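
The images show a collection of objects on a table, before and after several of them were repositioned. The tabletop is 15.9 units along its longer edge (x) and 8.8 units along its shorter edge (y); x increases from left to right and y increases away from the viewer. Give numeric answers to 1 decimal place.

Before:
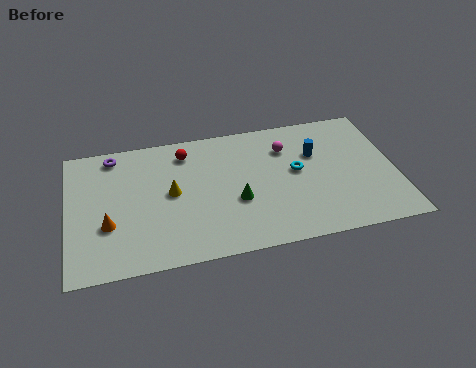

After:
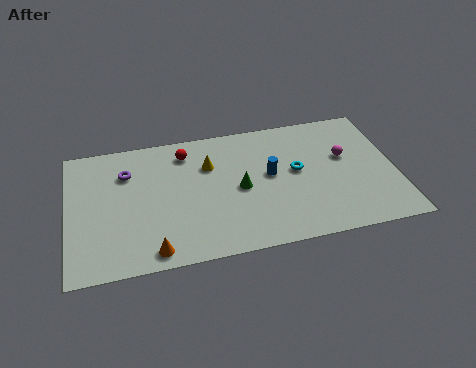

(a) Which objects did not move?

the cyan torus and the red sphere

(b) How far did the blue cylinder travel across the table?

2.5

From (12.1, 5.8) to (9.8, 4.8), the blue cylinder covered √(2.3² + 1.0²) ≈ 2.5 units.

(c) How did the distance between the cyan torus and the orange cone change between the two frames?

-1.3

They were about 9.4 units apart before and 8.1 after — 1.3 units closer together.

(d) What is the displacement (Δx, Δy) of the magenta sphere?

(2.8, -1.2)

The magenta sphere was at about (10.7, 6.5) and moved to about (13.5, 5.3).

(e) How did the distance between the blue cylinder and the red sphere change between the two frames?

-1.8

The distance was about 6.5 in the first image and 4.7 in the second, so they moved 1.8 units closer together.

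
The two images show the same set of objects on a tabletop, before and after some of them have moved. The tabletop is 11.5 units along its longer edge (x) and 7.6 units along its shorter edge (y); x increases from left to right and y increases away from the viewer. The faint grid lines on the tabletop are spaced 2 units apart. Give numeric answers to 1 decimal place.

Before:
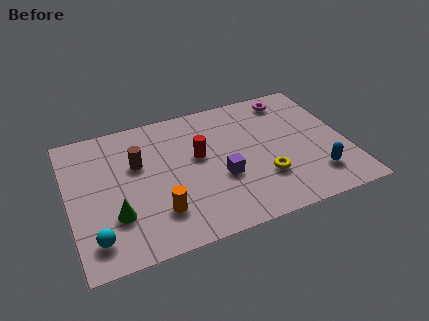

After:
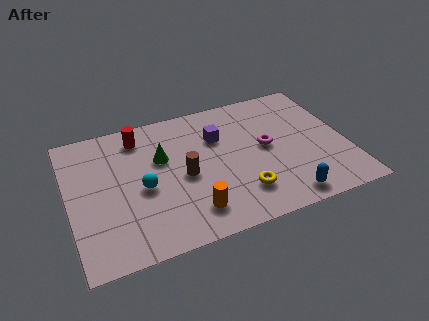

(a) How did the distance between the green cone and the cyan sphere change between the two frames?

+0.4

Before: roughly 1.3 units apart; after: 1.7. That's 0.4 units further apart.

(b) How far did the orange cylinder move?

1.4

The orange cylinder moved from about (3.5, 1.9) to (4.8, 1.5), a distance of √(1.3² + 0.4²) ≈ 1.4.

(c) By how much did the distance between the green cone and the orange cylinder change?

+1.7

Before: roughly 1.7 units apart; after: 3.4. That's 1.7 units further apart.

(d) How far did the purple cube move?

2.3

The purple cube was near (6.2, 2.9) before and (6.3, 5.2) after, so it travelled √(0.1² + 2.3²) ≈ 2.3 units.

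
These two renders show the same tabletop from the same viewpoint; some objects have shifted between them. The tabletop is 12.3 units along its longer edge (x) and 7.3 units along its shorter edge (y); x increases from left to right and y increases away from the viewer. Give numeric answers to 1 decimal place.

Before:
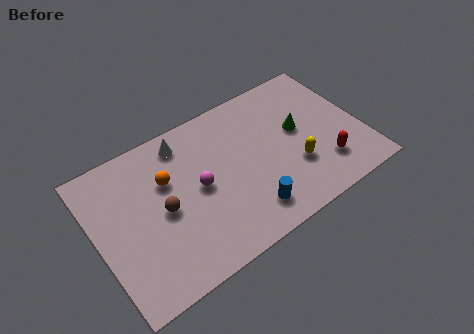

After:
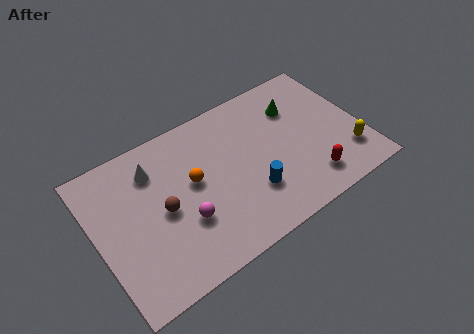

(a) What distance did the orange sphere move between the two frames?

1.3

The orange sphere was near (3.4, 4.8) before and (4.5, 4.1) after, so it travelled √(1.1² + 0.7²) ≈ 1.3 units.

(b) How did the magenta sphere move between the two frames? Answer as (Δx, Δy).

(-0.9, -1.2)

From the two frames, the magenta sphere sits at roughly (4.7, 3.7) before and (3.8, 2.5) after.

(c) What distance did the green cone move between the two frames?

1.2

The green cone moved from about (9.5, 4.1) to (9.6, 5.3), a distance of √(0.1² + 1.2²) ≈ 1.2.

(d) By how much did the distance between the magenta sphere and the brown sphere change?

-0.4

The distance was about 1.7 in the first image and 1.3 in the second, so they moved 0.4 units closer together.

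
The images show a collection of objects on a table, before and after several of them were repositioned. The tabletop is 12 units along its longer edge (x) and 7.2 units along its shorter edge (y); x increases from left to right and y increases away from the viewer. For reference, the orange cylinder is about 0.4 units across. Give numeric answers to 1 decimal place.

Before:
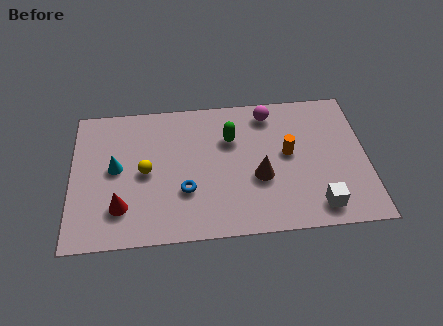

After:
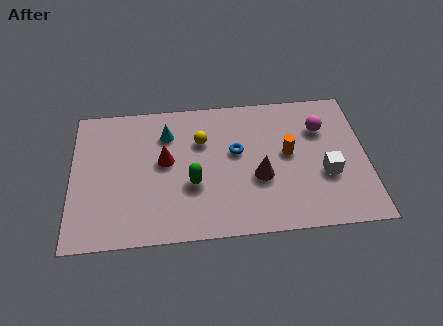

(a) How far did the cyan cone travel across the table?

2.6

The cyan cone moved from about (1.8, 3.8) to (3.9, 5.4), a distance of √(2.1² + 1.6²) ≈ 2.6.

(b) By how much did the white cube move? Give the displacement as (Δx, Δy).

(0.4, 1.6)

The white cube was at about (9.9, 1.1) and moved to about (10.3, 2.7).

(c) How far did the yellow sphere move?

2.7

From (3.0, 3.5) to (5.3, 4.9), the yellow sphere covered √(2.3² + 1.4²) ≈ 2.7 units.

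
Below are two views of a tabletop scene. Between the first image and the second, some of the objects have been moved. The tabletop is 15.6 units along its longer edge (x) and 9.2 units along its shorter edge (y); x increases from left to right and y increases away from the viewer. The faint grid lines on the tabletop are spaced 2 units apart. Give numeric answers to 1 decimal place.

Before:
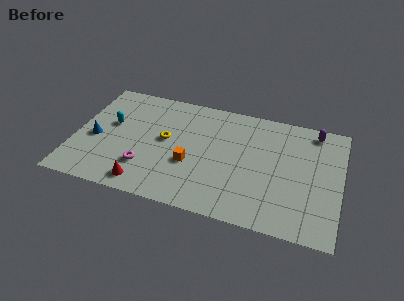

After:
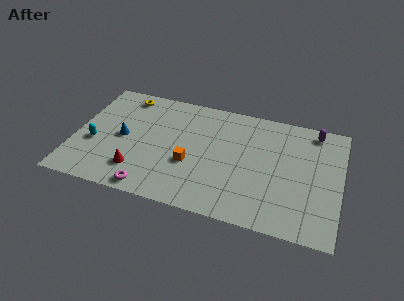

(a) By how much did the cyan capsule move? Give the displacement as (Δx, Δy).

(-0.8, -1.8)

The cyan capsule started near (2.0, 5.4) and ended near (1.2, 3.6).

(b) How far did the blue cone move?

1.7

From (1.2, 4.0) to (2.8, 4.5), the blue cone covered √(1.6² + 0.5²) ≈ 1.7 units.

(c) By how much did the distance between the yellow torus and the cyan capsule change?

+1.3

Before: roughly 3.3 units apart; after: 4.6. That's 1.3 units further apart.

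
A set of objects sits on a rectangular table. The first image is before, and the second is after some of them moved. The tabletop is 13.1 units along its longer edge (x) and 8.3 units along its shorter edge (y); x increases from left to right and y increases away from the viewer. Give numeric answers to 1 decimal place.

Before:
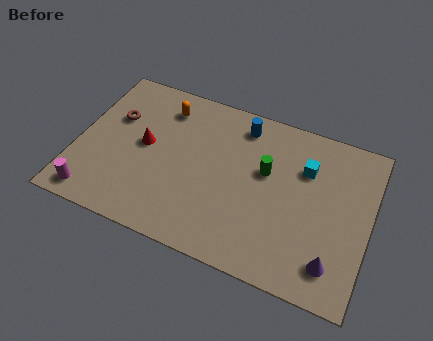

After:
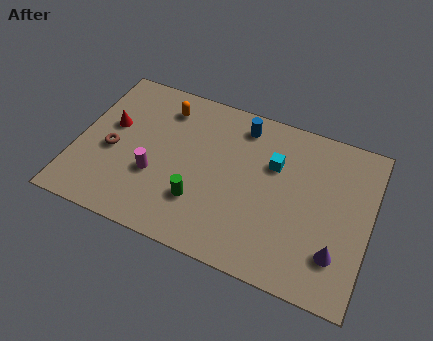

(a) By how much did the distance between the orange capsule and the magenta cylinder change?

-2.5

They were about 6.2 units apart before and 3.7 after — 2.5 units closer together.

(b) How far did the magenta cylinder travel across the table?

3.2

The magenta cylinder moved from about (1.1, 1.0) to (3.6, 3.0), a distance of √(2.5² + 2.0²) ≈ 3.2.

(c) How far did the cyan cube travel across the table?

1.4

From (10.1, 5.8) to (8.7, 5.5), the cyan cube covered √(1.4² + 0.3²) ≈ 1.4 units.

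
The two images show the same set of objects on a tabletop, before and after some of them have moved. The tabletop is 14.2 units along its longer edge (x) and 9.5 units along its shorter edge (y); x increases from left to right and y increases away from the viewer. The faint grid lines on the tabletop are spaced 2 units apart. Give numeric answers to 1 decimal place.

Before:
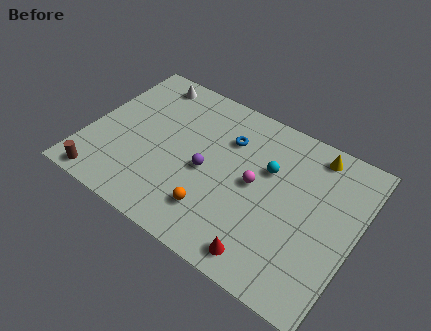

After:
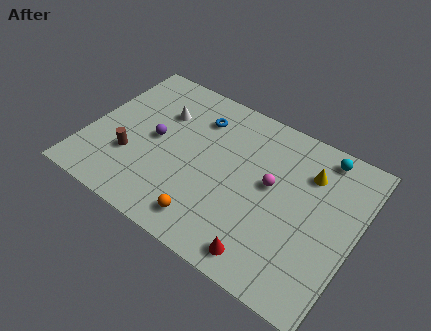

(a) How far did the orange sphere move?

0.7

From (7.2, 2.2) to (7.0, 1.5), the orange sphere covered √(0.2² + 0.7²) ≈ 0.7 units.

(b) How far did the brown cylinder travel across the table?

2.5

The brown cylinder was near (1.4, 0.9) before and (2.5, 3.1) after, so it travelled √(1.1² + 2.2²) ≈ 2.5 units.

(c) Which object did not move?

the red cone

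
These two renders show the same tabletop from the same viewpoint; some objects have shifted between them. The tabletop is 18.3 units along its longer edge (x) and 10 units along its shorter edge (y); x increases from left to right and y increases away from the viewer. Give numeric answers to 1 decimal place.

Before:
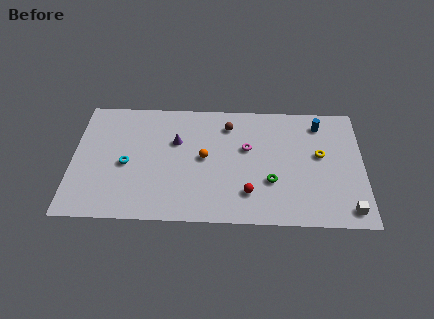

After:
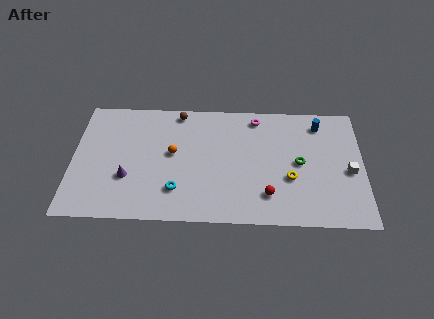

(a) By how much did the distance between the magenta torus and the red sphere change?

+2.7

They were about 3.7 units apart before and 6.4 after — 2.7 units further apart.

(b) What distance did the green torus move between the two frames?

2.4

The green torus moved from about (12.5, 3.4) to (14.3, 5.0), a distance of √(1.8² + 1.6²) ≈ 2.4.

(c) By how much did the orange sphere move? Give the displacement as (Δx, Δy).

(-2.0, 0.3)

The orange sphere started near (8.3, 5.2) and ended near (6.3, 5.5).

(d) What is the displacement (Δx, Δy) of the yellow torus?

(-1.9, -2.0)

From the two frames, the yellow torus sits at roughly (15.6, 5.7) before and (13.7, 3.7) after.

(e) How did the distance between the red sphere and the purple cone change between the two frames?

+2.7

The distance was about 6.2 in the first image and 8.9 in the second, so they moved 2.7 units further apart.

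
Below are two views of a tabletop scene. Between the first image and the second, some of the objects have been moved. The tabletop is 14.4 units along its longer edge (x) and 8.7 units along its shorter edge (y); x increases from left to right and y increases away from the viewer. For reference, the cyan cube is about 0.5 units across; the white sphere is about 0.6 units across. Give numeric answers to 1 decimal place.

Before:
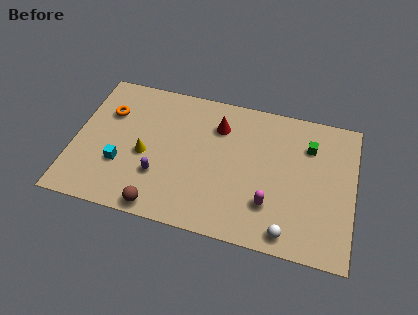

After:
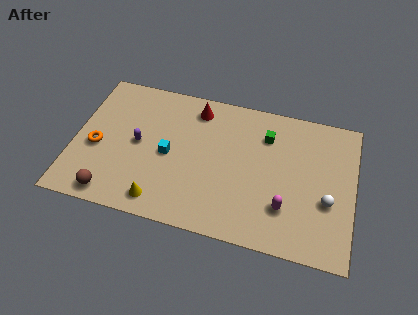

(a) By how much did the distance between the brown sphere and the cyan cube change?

+1.1

They were about 3.0 units apart before and 4.1 after — 1.1 units further apart.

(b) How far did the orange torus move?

2.3

From (1.6, 6.0) to (1.2, 3.7), the orange torus covered √(0.4² + 2.3²) ≈ 2.3 units.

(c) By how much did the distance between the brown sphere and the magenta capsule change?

+3.2

Before: roughly 5.7 units apart; after: 8.9. That's 3.2 units further apart.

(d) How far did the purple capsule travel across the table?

2.1

The purple capsule was near (4.5, 2.7) before and (3.3, 4.4) after, so it travelled √(1.2² + 1.7²) ≈ 2.1 units.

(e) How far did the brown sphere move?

2.5

The brown sphere was near (4.7, 0.8) before and (2.2, 1.0) after, so it travelled √(2.5² + 0.2²) ≈ 2.5 units.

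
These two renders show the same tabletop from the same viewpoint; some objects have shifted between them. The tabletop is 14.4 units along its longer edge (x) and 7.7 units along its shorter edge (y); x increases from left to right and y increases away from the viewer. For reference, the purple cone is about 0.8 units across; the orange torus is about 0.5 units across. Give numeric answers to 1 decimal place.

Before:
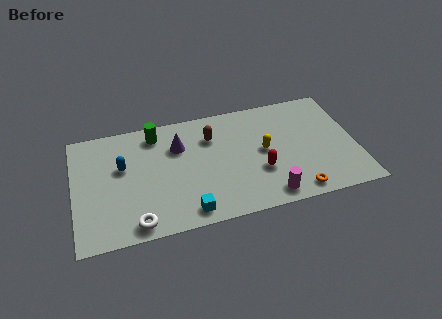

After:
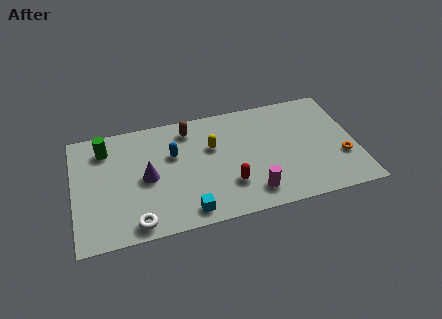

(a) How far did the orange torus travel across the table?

3.0

The orange torus was near (11.1, 0.9) before and (13.6, 2.6) after, so it travelled √(2.5² + 1.7²) ≈ 3.0 units.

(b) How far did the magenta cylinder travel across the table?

0.9

The magenta cylinder was near (9.7, 1.0) before and (8.9, 1.4) after, so it travelled √(0.8² + 0.4²) ≈ 0.9 units.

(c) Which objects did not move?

the white torus and the cyan cube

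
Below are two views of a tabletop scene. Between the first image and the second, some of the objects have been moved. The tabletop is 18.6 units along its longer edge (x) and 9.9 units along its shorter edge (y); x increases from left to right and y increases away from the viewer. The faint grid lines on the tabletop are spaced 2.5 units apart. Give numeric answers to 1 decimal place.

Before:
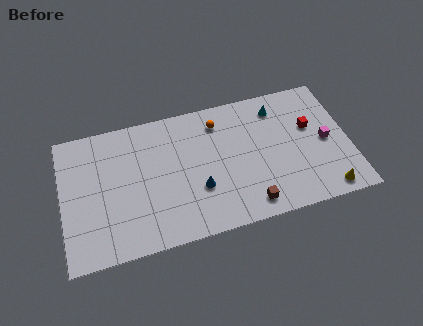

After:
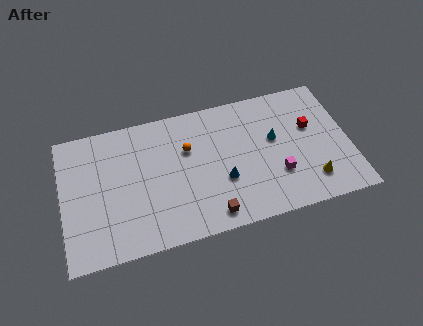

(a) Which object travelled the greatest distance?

the magenta cube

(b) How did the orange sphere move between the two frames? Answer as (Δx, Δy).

(-2.1, -1.5)

The orange sphere was at about (10.3, 8.0) and moved to about (8.2, 6.5).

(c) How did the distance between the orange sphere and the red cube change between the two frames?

+1.8

Before: roughly 6.2 units apart; after: 8.0. That's 1.8 units further apart.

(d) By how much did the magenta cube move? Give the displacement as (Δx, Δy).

(-3.3, -1.7)

The magenta cube started near (17.1, 4.8) and ended near (13.8, 3.1).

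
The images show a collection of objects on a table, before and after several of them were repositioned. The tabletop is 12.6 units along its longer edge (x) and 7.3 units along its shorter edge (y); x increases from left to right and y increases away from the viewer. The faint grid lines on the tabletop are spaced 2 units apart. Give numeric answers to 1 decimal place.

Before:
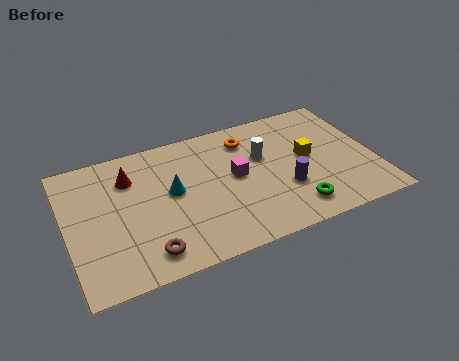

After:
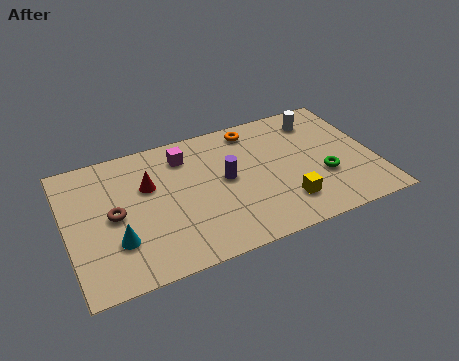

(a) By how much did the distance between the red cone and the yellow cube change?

-1.3

The distance was about 7.4 in the first image and 6.1 in the second, so they moved 1.3 units closer together.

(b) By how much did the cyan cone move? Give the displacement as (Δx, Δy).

(-2.4, -1.8)

From the two frames, the cyan cone sits at roughly (4.3, 4.0) before and (1.9, 2.2) after.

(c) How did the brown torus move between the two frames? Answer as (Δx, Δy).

(-1.1, 2.4)

The brown torus started near (3.0, 1.2) and ended near (1.9, 3.6).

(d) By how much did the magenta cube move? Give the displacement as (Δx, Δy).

(-1.9, 1.9)

The magenta cube was at about (6.9, 3.9) and moved to about (5.0, 5.8).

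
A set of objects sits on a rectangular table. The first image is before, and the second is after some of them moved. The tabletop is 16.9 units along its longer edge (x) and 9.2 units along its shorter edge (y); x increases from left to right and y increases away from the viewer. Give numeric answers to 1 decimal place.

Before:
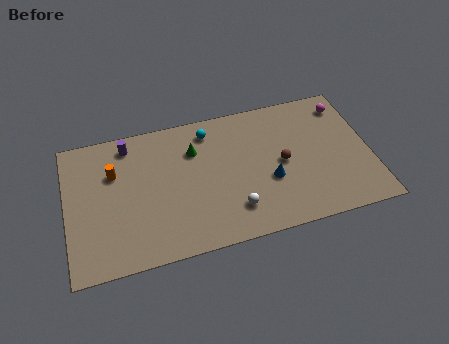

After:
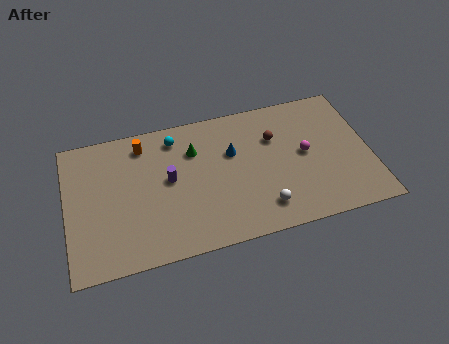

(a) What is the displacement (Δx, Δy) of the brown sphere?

(-0.3, 1.8)

The brown sphere started near (12.0, 4.5) and ended near (11.7, 6.3).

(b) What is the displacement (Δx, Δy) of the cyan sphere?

(-1.9, 0.0)

The cyan sphere was at about (8.1, 7.7) and moved to about (6.2, 7.7).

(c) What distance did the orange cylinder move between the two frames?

2.3

The orange cylinder was near (2.7, 6.2) before and (4.4, 7.7) after, so it travelled √(1.7² + 1.5²) ≈ 2.3 units.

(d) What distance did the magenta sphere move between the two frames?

3.8

The magenta sphere was near (15.8, 7.6) before and (13.3, 4.8) after, so it travelled √(2.5² + 2.8²) ≈ 3.8 units.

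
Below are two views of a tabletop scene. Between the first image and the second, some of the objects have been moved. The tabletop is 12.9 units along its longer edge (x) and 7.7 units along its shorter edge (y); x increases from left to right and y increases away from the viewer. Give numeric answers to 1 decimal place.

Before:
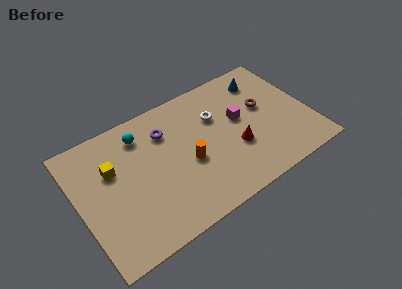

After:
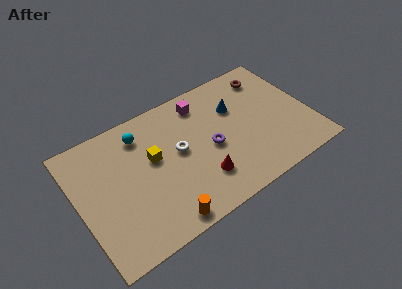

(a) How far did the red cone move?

2.2

The red cone was near (8.6, 2.8) before and (6.5, 2.0) after, so it travelled √(2.1² + 0.8²) ≈ 2.2 units.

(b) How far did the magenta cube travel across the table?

2.7

From (9.1, 4.4) to (7.3, 6.4), the magenta cube covered √(1.8² + 2.0²) ≈ 2.7 units.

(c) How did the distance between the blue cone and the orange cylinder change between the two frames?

+1.0

The distance was about 5.6 in the first image and 6.6 in the second, so they moved 1.0 units further apart.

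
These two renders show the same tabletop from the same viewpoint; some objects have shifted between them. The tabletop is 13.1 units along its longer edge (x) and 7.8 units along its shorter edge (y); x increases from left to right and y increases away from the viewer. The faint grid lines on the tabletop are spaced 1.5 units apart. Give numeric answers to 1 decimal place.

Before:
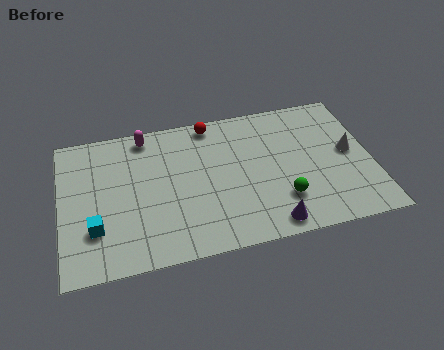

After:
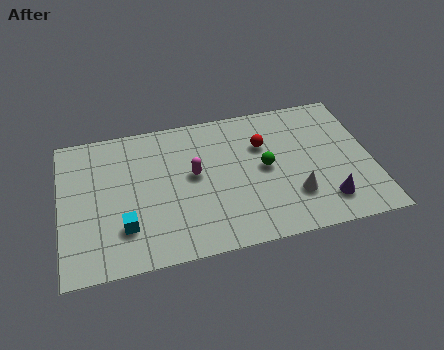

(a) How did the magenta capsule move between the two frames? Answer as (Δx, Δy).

(1.9, -2.6)

The magenta capsule started near (3.7, 6.9) and ended near (5.6, 4.3).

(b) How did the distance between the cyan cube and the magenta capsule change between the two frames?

-1.4

The distance was about 5.1 in the first image and 3.7 in the second, so they moved 1.4 units closer together.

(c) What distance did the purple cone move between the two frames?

2.5

From (8.6, 0.9) to (11.0, 1.6), the purple cone covered √(2.4² + 0.7²) ≈ 2.5 units.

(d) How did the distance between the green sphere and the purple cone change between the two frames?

+2.1

Before: roughly 1.3 units apart; after: 3.4. That's 2.1 units further apart.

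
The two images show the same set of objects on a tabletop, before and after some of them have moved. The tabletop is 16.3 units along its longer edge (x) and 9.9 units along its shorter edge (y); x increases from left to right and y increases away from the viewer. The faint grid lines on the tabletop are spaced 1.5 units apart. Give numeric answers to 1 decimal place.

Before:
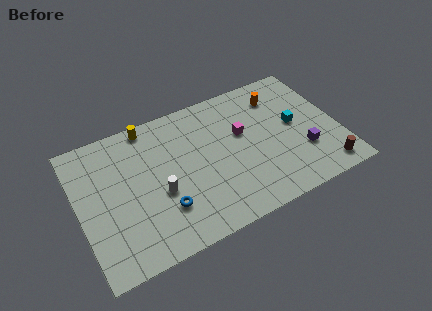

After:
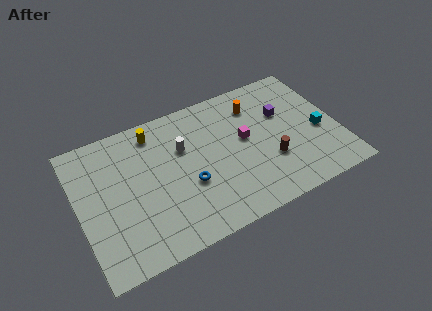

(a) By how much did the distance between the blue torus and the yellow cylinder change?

-1.3

They were about 6.2 units apart before and 4.9 after — 1.3 units closer together.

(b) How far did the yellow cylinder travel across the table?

0.7

The yellow cylinder was near (4.8, 9.0) before and (5.1, 8.4) after, so it travelled √(0.3² + 0.6²) ≈ 0.7 units.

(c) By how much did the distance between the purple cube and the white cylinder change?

-2.6

The distance was about 9.0 in the first image and 6.4 in the second, so they moved 2.6 units closer together.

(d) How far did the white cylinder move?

3.1

From (4.9, 4.0) to (6.7, 6.5), the white cylinder covered √(1.8² + 2.5²) ≈ 3.1 units.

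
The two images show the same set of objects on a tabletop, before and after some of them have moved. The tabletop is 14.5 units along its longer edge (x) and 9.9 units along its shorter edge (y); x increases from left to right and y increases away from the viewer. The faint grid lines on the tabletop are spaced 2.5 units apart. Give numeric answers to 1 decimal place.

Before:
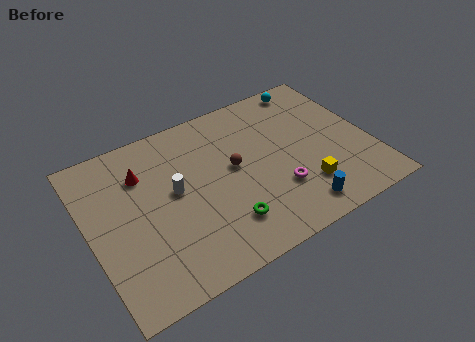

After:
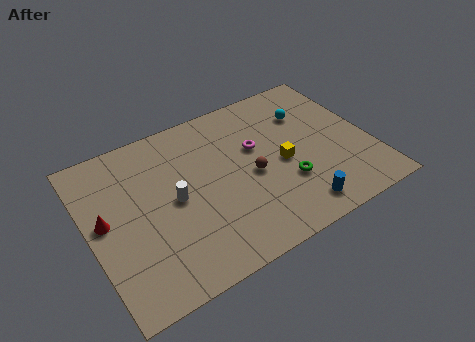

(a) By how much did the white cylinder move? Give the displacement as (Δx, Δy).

(-0.1, -0.5)

The white cylinder was at about (4.4, 5.4) and moved to about (4.3, 4.9).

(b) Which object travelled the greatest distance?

the green torus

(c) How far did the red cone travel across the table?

2.9

From (3.0, 7.2) to (0.8, 5.3), the red cone covered √(2.2² + 1.9²) ≈ 2.9 units.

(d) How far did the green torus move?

3.5

The green torus moved from about (6.5, 2.3) to (9.9, 3.2), a distance of √(3.4² + 0.9²) ≈ 3.5.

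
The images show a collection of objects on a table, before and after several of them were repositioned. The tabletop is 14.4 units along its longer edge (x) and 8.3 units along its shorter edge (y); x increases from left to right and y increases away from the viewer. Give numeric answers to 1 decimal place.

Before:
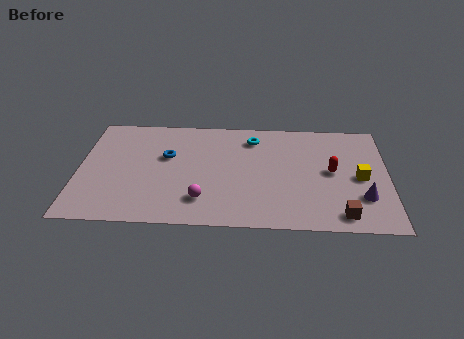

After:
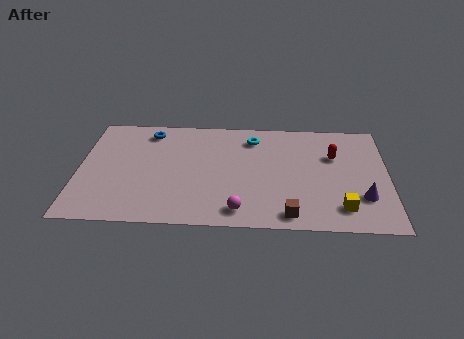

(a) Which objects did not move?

the purple cone and the cyan torus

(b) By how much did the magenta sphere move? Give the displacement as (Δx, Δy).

(1.7, -0.7)

The magenta sphere started near (5.8, 1.9) and ended near (7.5, 1.2).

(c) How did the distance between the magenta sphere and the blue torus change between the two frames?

+3.6

They were about 3.6 units apart before and 7.2 after — 3.6 units further apart.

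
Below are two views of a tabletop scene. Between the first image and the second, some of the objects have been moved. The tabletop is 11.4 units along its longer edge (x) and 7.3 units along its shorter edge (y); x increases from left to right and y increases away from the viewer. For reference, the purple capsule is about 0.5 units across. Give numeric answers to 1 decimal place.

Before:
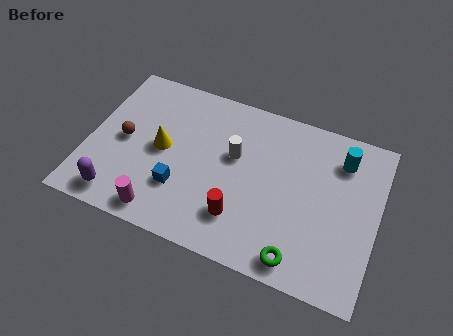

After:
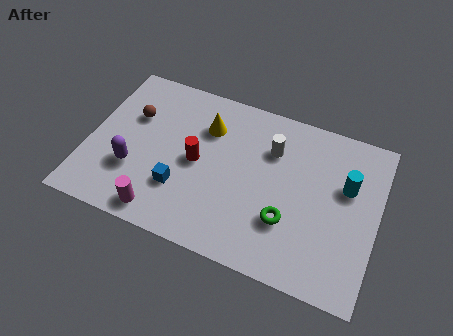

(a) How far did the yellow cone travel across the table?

2.3

The yellow cone moved from about (2.9, 3.7) to (4.5, 5.3), a distance of √(1.6² + 1.6²) ≈ 2.3.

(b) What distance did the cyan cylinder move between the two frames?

1.1

The cyan cylinder moved from about (9.8, 5.7) to (10.1, 4.6), a distance of √(0.3² + 1.1²) ≈ 1.1.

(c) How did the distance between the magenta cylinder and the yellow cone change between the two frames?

+1.8

They were about 2.8 units apart before and 4.6 after — 1.8 units further apart.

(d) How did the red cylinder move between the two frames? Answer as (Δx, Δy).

(-1.9, 1.8)

The red cylinder was at about (6.2, 1.8) and moved to about (4.3, 3.6).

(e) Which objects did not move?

the blue cube and the magenta cylinder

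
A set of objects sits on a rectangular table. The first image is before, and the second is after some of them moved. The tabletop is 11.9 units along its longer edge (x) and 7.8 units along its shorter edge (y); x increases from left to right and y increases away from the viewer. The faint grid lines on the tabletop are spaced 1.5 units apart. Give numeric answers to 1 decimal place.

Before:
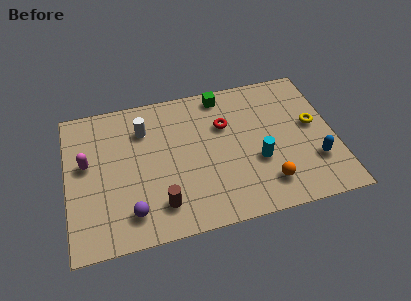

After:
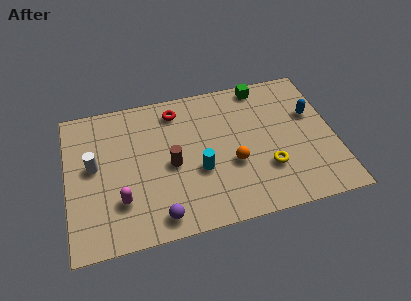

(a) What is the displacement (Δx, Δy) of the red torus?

(-2.1, 1.3)

From the two frames, the red torus sits at roughly (7.1, 5.2) before and (5.0, 6.5) after.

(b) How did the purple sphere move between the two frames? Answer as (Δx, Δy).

(1.2, -0.5)

The purple sphere started near (2.7, 1.5) and ended near (3.9, 1.0).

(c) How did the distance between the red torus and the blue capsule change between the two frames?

+1.4

They were about 4.8 units apart before and 6.2 after — 1.4 units further apart.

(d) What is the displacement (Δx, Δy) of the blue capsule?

(0.1, 2.6)

From the two frames, the blue capsule sits at roughly (10.9, 2.3) before and (11.0, 4.9) after.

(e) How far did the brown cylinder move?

2.1

From (4.0, 1.6) to (4.6, 3.6), the brown cylinder covered √(0.6² + 2.0²) ≈ 2.1 units.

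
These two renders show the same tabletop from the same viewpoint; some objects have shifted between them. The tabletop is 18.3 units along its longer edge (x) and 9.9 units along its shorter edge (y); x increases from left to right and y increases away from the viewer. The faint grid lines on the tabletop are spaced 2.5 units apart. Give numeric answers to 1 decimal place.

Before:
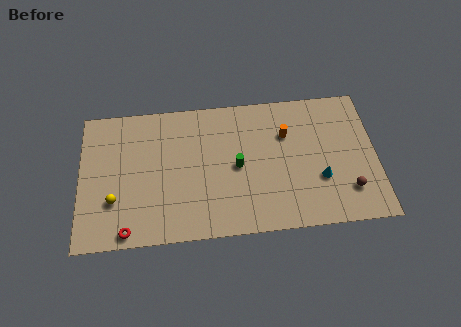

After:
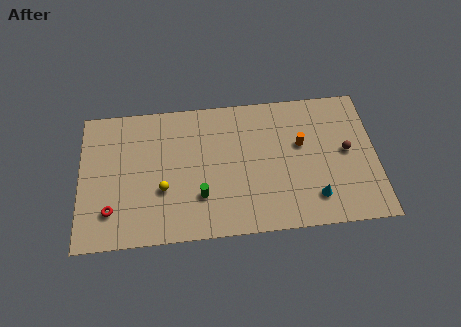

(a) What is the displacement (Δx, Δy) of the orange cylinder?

(0.9, -0.8)

The orange cylinder started near (12.8, 6.8) and ended near (13.7, 6.0).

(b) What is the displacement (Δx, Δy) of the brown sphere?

(0.0, 2.8)

From the two frames, the brown sphere sits at roughly (16.5, 2.4) before and (16.5, 5.2) after.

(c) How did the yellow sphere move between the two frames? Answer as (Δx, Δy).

(3.0, 0.5)

The yellow sphere was at about (2.1, 3.1) and moved to about (5.1, 3.6).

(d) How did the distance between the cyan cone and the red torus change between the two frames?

+0.3

The distance was about 12.2 in the first image and 12.5 in the second, so they moved 0.3 units further apart.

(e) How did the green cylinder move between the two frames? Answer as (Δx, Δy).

(-2.3, -1.9)

From the two frames, the green cylinder sits at roughly (9.7, 4.8) before and (7.4, 2.9) after.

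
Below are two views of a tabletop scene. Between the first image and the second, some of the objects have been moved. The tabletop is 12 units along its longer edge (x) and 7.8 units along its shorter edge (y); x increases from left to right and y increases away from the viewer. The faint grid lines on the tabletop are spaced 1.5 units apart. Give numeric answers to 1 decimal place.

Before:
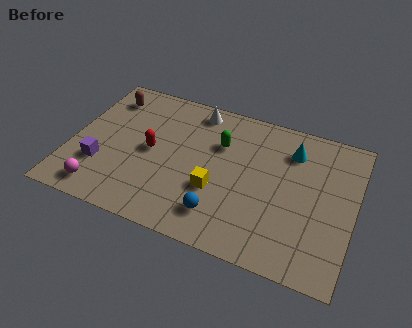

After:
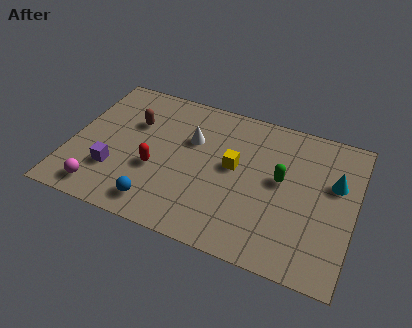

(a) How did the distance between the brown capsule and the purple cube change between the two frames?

-1.0

They were about 3.9 units apart before and 2.9 after — 1.0 units closer together.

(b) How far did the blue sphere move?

2.6

From (6.6, 1.6) to (4.0, 1.2), the blue sphere covered √(2.6² + 0.4²) ≈ 2.6 units.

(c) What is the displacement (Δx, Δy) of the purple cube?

(0.6, -0.1)

From the two frames, the purple cube sits at roughly (1.4, 2.4) before and (2.0, 2.3) after.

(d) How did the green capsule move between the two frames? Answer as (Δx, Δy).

(2.7, -1.0)

The green capsule was at about (6.2, 5.3) and moved to about (8.9, 4.3).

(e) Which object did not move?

the magenta sphere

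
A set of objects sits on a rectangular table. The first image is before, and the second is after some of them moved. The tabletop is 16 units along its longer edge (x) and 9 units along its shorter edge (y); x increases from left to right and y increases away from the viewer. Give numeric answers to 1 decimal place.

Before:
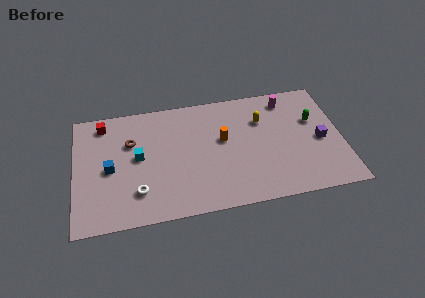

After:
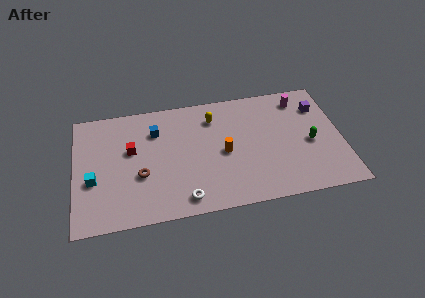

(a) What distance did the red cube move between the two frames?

2.8

From (1.8, 7.7) to (3.4, 5.4), the red cube covered √(1.6² + 2.3²) ≈ 2.8 units.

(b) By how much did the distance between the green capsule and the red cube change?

-2.0

Before: roughly 12.8 units apart; after: 10.8. That's 2.0 units closer together.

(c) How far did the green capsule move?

1.7

The green capsule was near (14.4, 5.7) before and (14.1, 4.0) after, so it travelled √(0.3² + 1.7²) ≈ 1.7 units.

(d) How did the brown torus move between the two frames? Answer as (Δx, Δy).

(0.5, -2.6)

From the two frames, the brown torus sits at roughly (3.4, 6.0) before and (3.9, 3.4) after.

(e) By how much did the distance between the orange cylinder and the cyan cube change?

+2.7

The distance was about 5.1 in the first image and 7.8 in the second, so they moved 2.7 units further apart.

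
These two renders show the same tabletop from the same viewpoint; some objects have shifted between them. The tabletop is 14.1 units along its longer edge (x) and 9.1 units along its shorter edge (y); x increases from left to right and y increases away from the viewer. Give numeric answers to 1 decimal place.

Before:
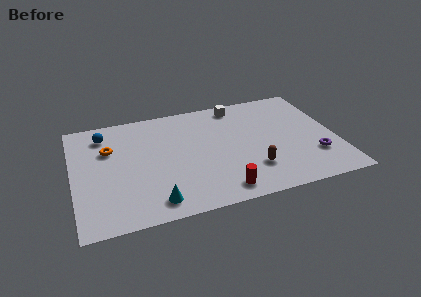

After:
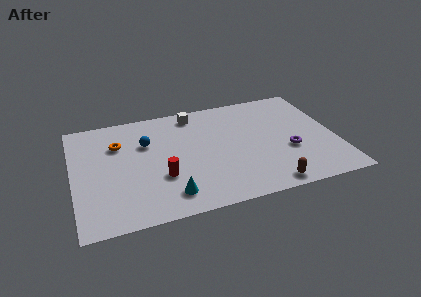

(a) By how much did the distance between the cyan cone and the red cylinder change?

-2.0

Before: roughly 3.5 units apart; after: 1.5. That's 2.0 units closer together.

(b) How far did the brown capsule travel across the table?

1.7

From (9.4, 2.4) to (10.1, 0.9), the brown capsule covered √(0.7² + 1.5²) ≈ 1.7 units.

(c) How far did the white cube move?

2.4

The white cube was near (9.1, 8.0) before and (6.7, 7.9) after, so it travelled √(2.4² + 0.1²) ≈ 2.4 units.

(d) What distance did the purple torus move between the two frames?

1.5

The purple torus moved from about (12.8, 2.6) to (11.5, 3.4), a distance of √(1.3² + 0.8²) ≈ 1.5.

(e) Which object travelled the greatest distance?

the red cylinder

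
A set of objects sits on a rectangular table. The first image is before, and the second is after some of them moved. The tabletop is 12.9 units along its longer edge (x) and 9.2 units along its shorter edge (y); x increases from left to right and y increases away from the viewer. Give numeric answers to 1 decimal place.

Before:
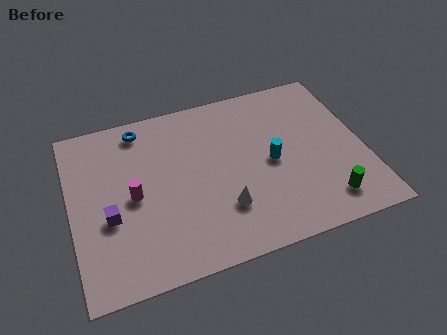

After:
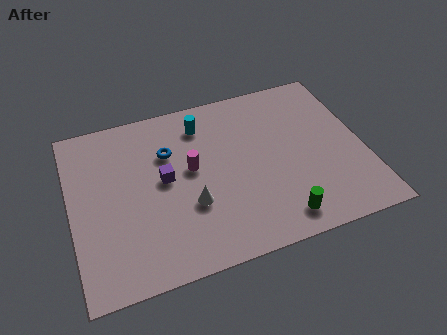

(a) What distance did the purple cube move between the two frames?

2.8

The purple cube moved from about (1.6, 3.6) to (4.1, 4.9), a distance of √(2.5² + 1.3²) ≈ 2.8.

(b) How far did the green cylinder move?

2.1

The green cylinder was near (10.9, 1.6) before and (8.8, 1.3) after, so it travelled √(2.1² + 0.3²) ≈ 2.1 units.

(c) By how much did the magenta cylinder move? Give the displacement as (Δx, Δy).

(2.6, 0.7)

The magenta cylinder started near (2.7, 4.4) and ended near (5.3, 5.1).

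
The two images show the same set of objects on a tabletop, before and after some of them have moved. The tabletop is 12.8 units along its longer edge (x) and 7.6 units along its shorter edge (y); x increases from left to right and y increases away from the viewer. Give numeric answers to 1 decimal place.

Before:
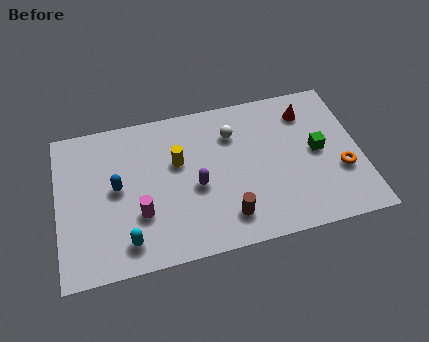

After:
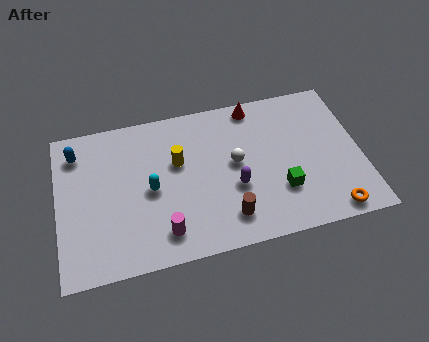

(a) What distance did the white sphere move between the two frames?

1.5

From (7.5, 5.6) to (7.5, 4.1), the white sphere covered √(0.0² + 1.5²) ≈ 1.5 units.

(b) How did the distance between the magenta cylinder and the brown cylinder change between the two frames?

-1.0

Before: roughly 3.7 units apart; after: 2.7. That's 1.0 units closer together.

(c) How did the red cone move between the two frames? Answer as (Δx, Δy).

(-2.2, 0.8)

From the two frames, the red cone sits at roughly (10.7, 6.0) before and (8.5, 6.8) after.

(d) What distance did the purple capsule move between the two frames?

1.6

From (5.8, 3.3) to (7.4, 2.9), the purple capsule covered √(1.6² + 0.4²) ≈ 1.6 units.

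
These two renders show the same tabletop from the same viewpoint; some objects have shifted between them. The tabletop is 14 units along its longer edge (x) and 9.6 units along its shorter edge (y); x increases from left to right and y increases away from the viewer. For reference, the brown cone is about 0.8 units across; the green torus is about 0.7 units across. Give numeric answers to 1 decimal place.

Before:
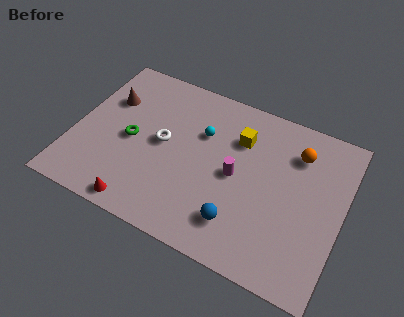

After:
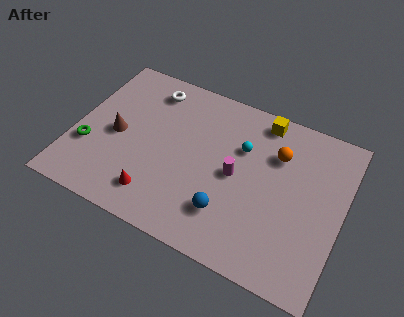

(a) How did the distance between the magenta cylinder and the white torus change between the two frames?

+2.1

They were about 3.9 units apart before and 6.0 after — 2.1 units further apart.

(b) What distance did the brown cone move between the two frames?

2.1

The brown cone moved from about (1.5, 6.5) to (2.2, 4.5), a distance of √(0.7² + 2.0²) ≈ 2.1.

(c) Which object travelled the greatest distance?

the white torus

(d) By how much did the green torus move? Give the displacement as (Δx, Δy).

(-2.1, -1.3)

The green torus was at about (3.0, 4.5) and moved to about (0.9, 3.2).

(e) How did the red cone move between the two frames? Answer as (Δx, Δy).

(0.7, 0.9)

The red cone started near (4.0, 0.9) and ended near (4.7, 1.8).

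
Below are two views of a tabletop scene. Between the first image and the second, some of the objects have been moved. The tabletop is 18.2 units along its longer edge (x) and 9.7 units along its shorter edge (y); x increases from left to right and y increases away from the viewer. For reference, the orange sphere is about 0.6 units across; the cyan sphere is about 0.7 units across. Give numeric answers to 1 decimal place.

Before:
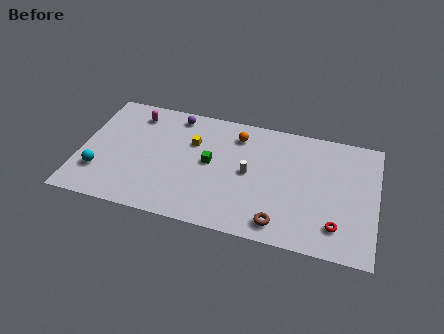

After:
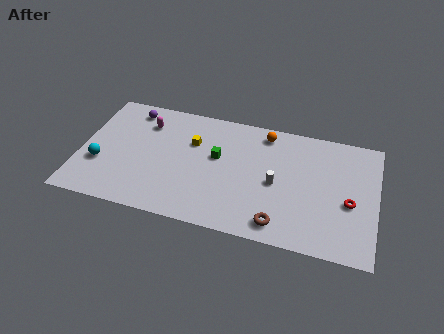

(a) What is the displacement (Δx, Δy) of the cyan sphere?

(0.0, 0.7)

From the two frames, the cyan sphere sits at roughly (1.3, 2.7) before and (1.3, 3.4) after.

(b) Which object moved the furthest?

the purple sphere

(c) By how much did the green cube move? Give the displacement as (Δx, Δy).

(0.4, 0.6)

From the two frames, the green cube sits at roughly (8.0, 5.1) before and (8.4, 5.7) after.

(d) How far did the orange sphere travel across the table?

1.8

The orange sphere moved from about (9.5, 7.8) to (11.2, 8.4), a distance of √(1.7² + 0.6²) ≈ 1.8.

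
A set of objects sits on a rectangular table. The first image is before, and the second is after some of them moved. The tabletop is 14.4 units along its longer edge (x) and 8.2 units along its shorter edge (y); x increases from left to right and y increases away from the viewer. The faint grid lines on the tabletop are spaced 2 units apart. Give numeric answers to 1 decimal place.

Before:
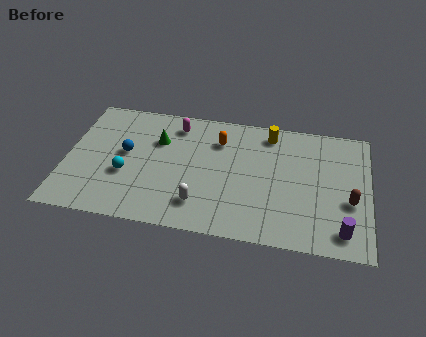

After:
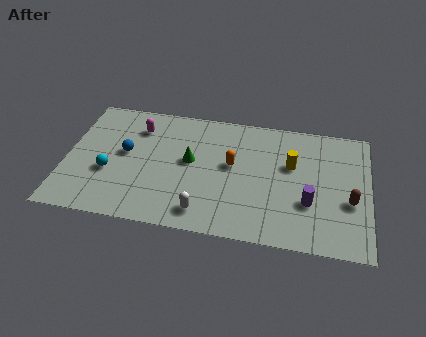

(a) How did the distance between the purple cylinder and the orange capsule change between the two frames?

-3.6

Before: roughly 7.7 units apart; after: 4.1. That's 3.6 units closer together.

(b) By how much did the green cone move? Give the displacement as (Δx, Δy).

(1.6, -1.1)

The green cone was at about (4.3, 5.6) and moved to about (5.9, 4.5).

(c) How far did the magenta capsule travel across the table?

1.9

The magenta capsule was near (5.1, 6.8) before and (3.3, 6.3) after, so it travelled √(1.8² + 0.5²) ≈ 1.9 units.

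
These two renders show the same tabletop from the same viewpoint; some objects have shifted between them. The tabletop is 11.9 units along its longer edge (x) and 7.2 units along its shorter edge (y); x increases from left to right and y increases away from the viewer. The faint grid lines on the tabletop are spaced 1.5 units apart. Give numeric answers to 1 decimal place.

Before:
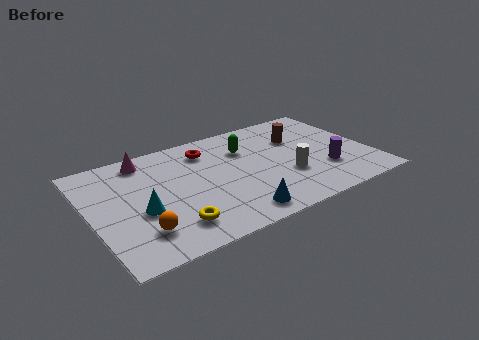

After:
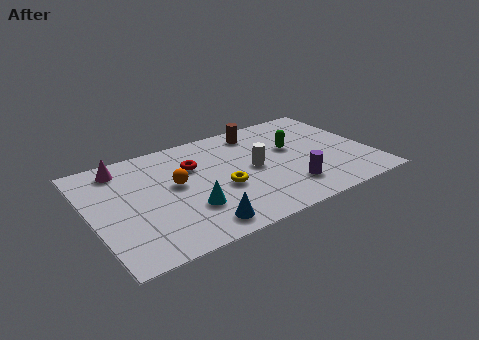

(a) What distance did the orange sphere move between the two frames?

2.9

The orange sphere was near (1.8, 1.7) before and (3.6, 4.0) after, so it travelled √(1.8² + 2.3²) ≈ 2.9 units.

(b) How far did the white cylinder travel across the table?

1.7

The white cylinder was near (8.2, 2.5) before and (6.9, 3.6) after, so it travelled √(1.3² + 1.1²) ≈ 1.7 units.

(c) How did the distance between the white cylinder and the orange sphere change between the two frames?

-3.1

The distance was about 6.4 in the first image and 3.3 in the second, so they moved 3.1 units closer together.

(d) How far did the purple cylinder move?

1.8

From (9.8, 2.2) to (8.1, 1.7), the purple cylinder covered √(1.7² + 0.5²) ≈ 1.8 units.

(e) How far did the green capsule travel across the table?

2.1

The green capsule was near (6.8, 5.1) before and (8.7, 4.3) after, so it travelled √(1.9² + 0.8²) ≈ 2.1 units.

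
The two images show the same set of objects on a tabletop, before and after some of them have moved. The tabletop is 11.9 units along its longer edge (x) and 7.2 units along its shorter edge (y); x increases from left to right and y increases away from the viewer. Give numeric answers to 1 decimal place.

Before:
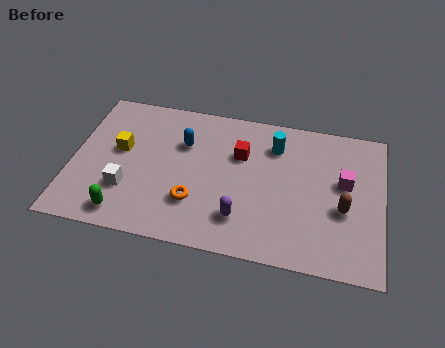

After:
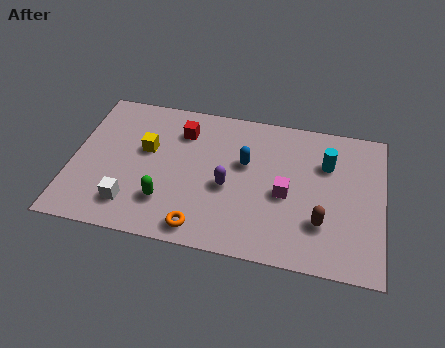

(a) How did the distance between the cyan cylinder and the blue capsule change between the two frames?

-0.4

The distance was about 3.6 in the first image and 3.2 in the second, so they moved 0.4 units closer together.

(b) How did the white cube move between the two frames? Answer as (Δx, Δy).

(0.2, -0.7)

From the two frames, the white cube sits at roughly (2.2, 2.2) before and (2.4, 1.5) after.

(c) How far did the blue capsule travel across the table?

2.5

The blue capsule was near (4.2, 4.9) before and (6.6, 4.4) after, so it travelled √(2.4² + 0.5²) ≈ 2.5 units.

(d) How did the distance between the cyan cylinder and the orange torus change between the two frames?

+1.7

They were about 4.5 units apart before and 6.2 after — 1.7 units further apart.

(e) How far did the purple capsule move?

1.5

The purple capsule was near (6.6, 1.7) before and (6.0, 3.1) after, so it travelled √(0.6² + 1.4²) ≈ 1.5 units.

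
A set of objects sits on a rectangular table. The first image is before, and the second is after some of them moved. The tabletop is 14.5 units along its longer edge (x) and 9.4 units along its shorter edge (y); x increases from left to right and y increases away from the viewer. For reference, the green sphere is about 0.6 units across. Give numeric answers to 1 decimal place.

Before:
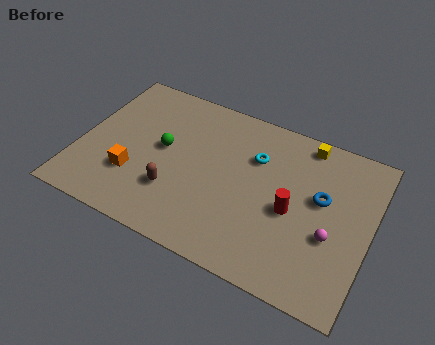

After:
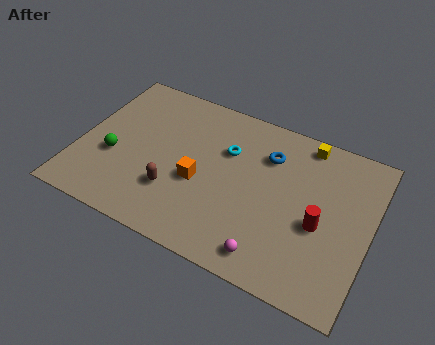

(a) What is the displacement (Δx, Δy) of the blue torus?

(-2.8, 1.4)

From the two frames, the blue torus sits at roughly (12.0, 5.5) before and (9.2, 6.9) after.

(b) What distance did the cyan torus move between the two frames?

1.4

The cyan torus was near (8.6, 6.5) before and (7.2, 6.3) after, so it travelled √(1.4² + 0.2²) ≈ 1.4 units.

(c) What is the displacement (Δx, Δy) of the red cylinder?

(1.4, -0.2)

From the two frames, the red cylinder sits at roughly (10.7, 4.2) before and (12.1, 4.0) after.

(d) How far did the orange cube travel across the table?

3.4

The orange cube was near (2.9, 2.9) before and (6.1, 3.9) after, so it travelled √(3.2² + 1.0²) ≈ 3.4 units.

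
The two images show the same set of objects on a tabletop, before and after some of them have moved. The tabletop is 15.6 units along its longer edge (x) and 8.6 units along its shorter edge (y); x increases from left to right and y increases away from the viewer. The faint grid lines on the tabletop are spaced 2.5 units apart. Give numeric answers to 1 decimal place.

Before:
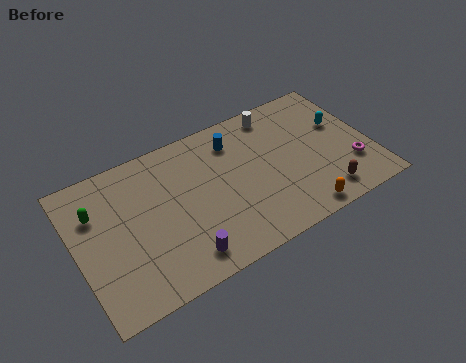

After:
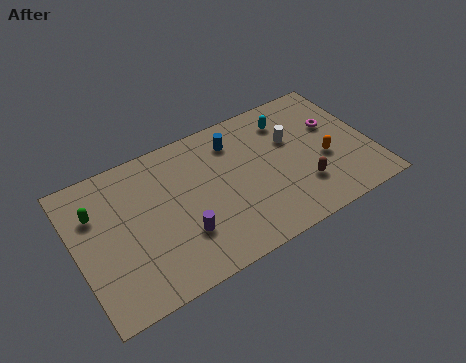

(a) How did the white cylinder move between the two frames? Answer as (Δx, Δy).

(0.5, -2.0)

The white cylinder started near (11.1, 7.5) and ended near (11.6, 5.5).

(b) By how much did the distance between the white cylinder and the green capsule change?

+0.4

Before: roughly 10.0 units apart; after: 10.4. That's 0.4 units further apart.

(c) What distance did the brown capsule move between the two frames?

1.4

The brown capsule moved from about (12.7, 1.4) to (11.7, 2.4), a distance of √(1.0² + 1.0²) ≈ 1.4.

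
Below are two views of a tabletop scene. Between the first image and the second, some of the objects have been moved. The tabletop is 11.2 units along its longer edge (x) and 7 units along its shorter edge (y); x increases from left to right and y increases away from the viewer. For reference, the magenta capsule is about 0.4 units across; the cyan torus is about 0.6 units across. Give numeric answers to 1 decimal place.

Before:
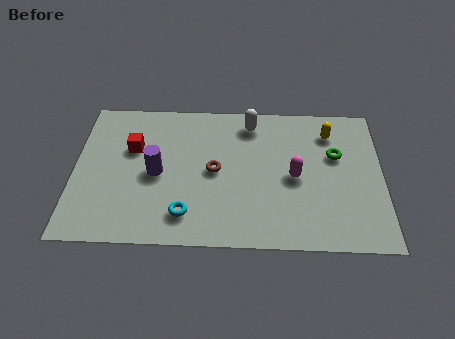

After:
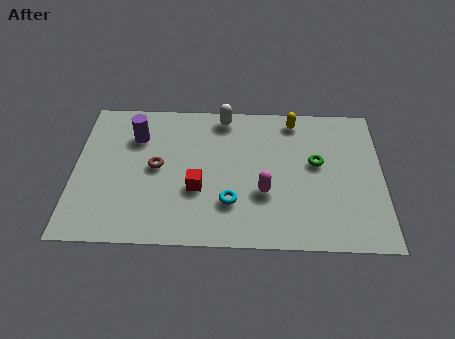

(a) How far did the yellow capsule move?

1.4

From (9.3, 5.5) to (8.0, 6.1), the yellow capsule covered √(1.3² + 0.6²) ≈ 1.4 units.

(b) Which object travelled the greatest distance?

the red cube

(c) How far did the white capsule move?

1.0

From (6.4, 5.9) to (5.4, 6.2), the white capsule covered √(1.0² + 0.3²) ≈ 1.0 units.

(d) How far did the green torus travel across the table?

0.8

The green torus was near (9.5, 4.4) before and (8.8, 4.0) after, so it travelled √(0.7² + 0.4²) ≈ 0.8 units.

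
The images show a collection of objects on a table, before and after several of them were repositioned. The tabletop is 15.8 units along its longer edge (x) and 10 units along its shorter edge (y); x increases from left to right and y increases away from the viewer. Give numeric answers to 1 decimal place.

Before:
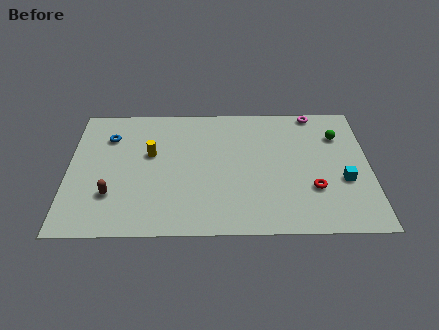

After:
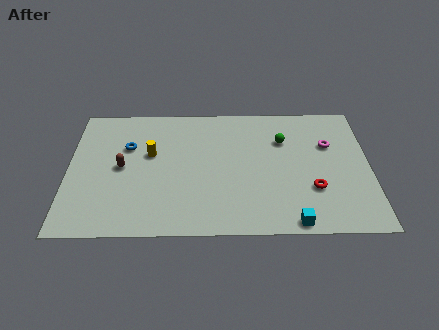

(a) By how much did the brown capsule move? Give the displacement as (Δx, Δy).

(0.5, 2.1)

From the two frames, the brown capsule sits at roughly (2.3, 2.9) before and (2.8, 5.0) after.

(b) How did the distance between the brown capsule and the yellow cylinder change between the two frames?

-1.9

They were about 3.7 units apart before and 1.8 after — 1.9 units closer together.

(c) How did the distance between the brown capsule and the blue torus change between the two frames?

-2.9

Before: roughly 4.5 units apart; after: 1.6. That's 2.9 units closer together.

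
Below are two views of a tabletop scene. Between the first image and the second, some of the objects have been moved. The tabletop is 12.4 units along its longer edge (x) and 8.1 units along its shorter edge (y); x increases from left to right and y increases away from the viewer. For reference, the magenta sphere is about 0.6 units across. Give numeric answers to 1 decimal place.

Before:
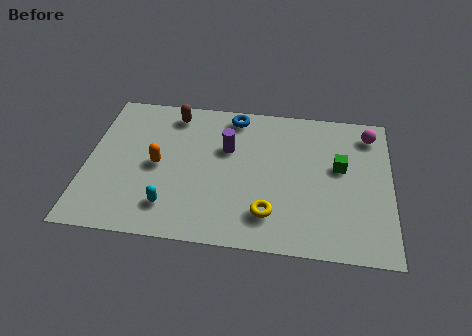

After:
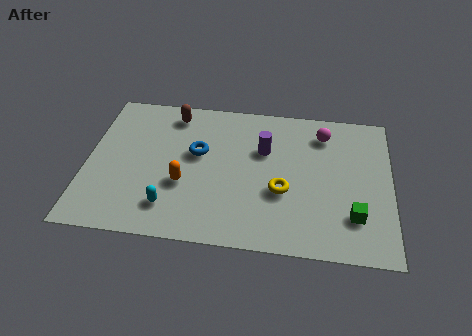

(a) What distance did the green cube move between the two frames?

2.7

From (10.3, 4.7) to (10.9, 2.1), the green cube covered √(0.6² + 2.6²) ≈ 2.7 units.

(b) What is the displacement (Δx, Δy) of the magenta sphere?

(-1.9, -0.2)

From the two frames, the magenta sphere sits at roughly (11.5, 6.7) before and (9.6, 6.5) after.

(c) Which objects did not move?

the cyan capsule and the brown capsule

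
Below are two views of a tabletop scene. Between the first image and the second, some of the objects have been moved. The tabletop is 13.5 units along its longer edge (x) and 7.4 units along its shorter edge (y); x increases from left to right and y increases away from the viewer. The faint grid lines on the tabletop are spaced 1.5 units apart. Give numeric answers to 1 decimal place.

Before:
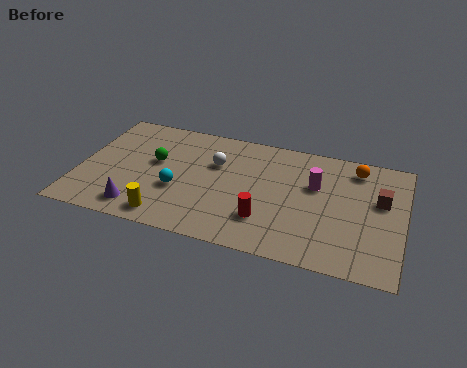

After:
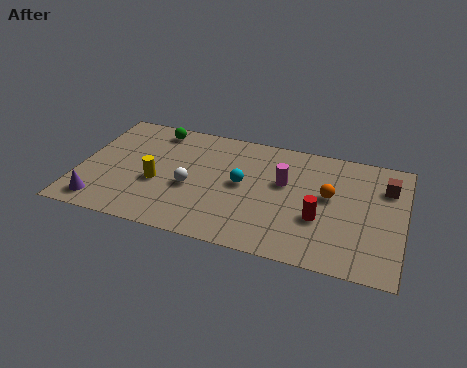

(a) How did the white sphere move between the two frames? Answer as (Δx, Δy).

(-0.9, -1.8)

The white sphere was at about (5.6, 4.9) and moved to about (4.7, 3.1).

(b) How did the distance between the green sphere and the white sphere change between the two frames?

+1.2

They were about 2.6 units apart before and 3.8 after — 1.2 units further apart.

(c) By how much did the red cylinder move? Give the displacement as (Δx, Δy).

(2.2, 0.7)

From the two frames, the red cylinder sits at roughly (7.9, 2.0) before and (10.1, 2.7) after.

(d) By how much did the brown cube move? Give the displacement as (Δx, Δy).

(0.2, 0.9)

From the two frames, the brown cube sits at roughly (12.5, 4.5) before and (12.7, 5.4) after.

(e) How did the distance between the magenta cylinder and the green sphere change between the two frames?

-0.8

The distance was about 6.7 in the first image and 5.9 in the second, so they moved 0.8 units closer together.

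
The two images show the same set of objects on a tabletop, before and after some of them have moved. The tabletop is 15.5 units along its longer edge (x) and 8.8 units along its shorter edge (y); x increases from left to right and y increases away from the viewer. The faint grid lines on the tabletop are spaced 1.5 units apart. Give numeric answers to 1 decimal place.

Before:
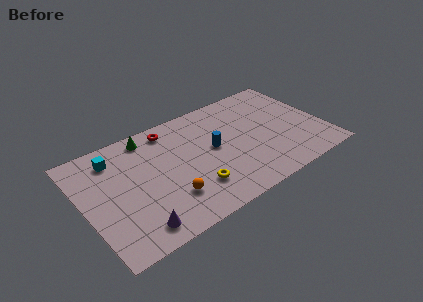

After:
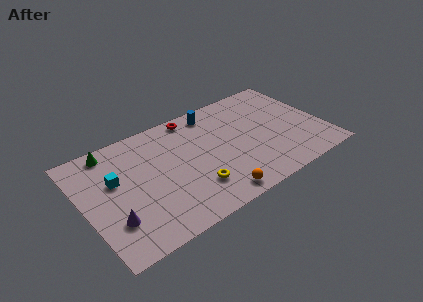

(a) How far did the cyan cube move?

1.7

From (2.3, 7.1) to (2.1, 5.4), the cyan cube covered √(0.2² + 1.7²) ≈ 1.7 units.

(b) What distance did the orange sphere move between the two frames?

3.0

The orange sphere moved from about (5.1, 2.4) to (7.8, 1.0), a distance of √(2.7² + 1.4²) ≈ 3.0.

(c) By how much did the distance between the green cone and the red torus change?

+4.0

Before: roughly 1.4 units apart; after: 5.4. That's 4.0 units further apart.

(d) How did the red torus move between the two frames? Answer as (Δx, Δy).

(1.6, 0.3)

The red torus started near (6.0, 7.6) and ended near (7.6, 7.9).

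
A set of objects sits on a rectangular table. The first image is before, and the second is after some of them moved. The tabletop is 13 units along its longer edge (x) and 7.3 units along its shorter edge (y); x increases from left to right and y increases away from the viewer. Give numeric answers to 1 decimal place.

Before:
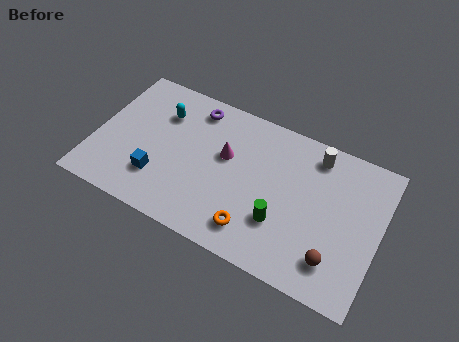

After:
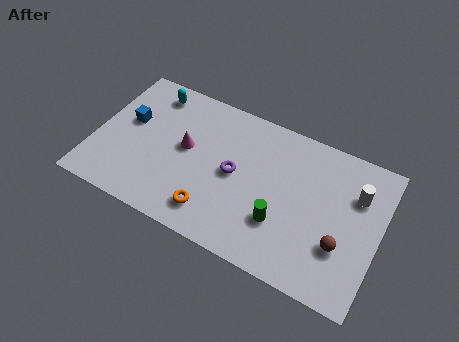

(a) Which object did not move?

the green cylinder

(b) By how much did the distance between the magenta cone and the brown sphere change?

+1.5

They were about 6.0 units apart before and 7.5 after — 1.5 units further apart.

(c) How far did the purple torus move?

3.3

The purple torus was near (4.2, 6.2) before and (6.4, 3.7) after, so it travelled √(2.2² + 2.5²) ≈ 3.3 units.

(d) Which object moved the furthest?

the purple torus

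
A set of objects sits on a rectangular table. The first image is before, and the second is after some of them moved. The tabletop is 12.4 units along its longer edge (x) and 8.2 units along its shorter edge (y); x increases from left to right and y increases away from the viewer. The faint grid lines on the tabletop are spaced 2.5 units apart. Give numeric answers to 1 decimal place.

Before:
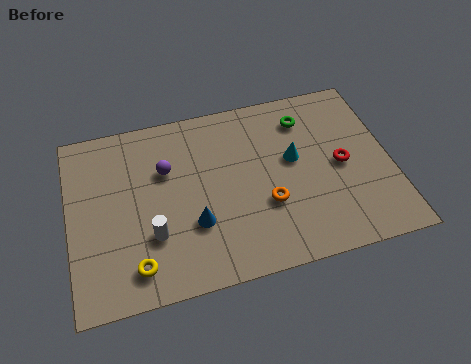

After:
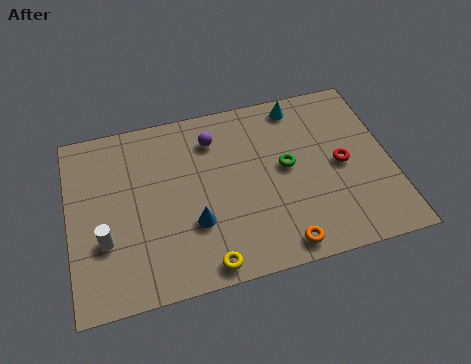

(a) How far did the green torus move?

2.3

From (9.3, 6.5) to (8.4, 4.4), the green torus covered √(0.9² + 2.1²) ≈ 2.3 units.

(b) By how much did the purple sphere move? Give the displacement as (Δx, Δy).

(1.9, 1.0)

The purple sphere started near (3.8, 5.4) and ended near (5.7, 6.4).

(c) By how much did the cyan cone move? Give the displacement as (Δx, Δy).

(0.4, 2.5)

From the two frames, the cyan cone sits at roughly (8.7, 4.7) before and (9.1, 7.2) after.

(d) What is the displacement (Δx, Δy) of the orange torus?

(0.4, -2.0)

The orange torus was at about (7.5, 2.9) and moved to about (7.9, 0.9).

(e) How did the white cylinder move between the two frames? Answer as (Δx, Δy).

(-1.8, 0.2)

The white cylinder was at about (3.1, 2.6) and moved to about (1.3, 2.8).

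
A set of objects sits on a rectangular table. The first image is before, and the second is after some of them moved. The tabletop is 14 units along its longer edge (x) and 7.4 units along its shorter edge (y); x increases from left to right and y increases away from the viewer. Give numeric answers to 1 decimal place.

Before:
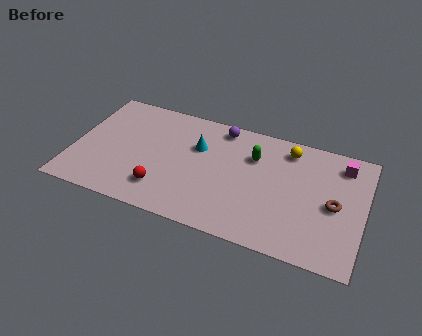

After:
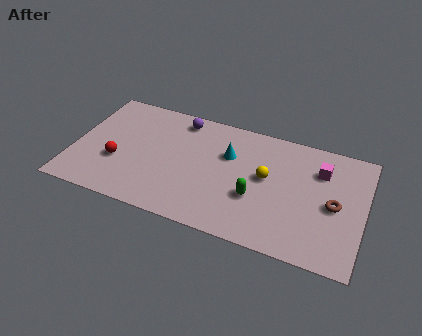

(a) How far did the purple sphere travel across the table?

2.0

The purple sphere was near (6.9, 6.5) before and (4.9, 6.4) after, so it travelled √(2.0² + 0.1²) ≈ 2.0 units.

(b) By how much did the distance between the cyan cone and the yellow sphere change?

-2.4

The distance was about 4.5 in the first image and 2.1 in the second, so they moved 2.4 units closer together.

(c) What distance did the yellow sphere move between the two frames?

2.3

The yellow sphere was near (10.2, 6.2) before and (9.3, 4.1) after, so it travelled √(0.9² + 2.1²) ≈ 2.3 units.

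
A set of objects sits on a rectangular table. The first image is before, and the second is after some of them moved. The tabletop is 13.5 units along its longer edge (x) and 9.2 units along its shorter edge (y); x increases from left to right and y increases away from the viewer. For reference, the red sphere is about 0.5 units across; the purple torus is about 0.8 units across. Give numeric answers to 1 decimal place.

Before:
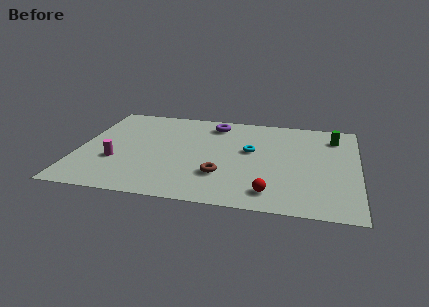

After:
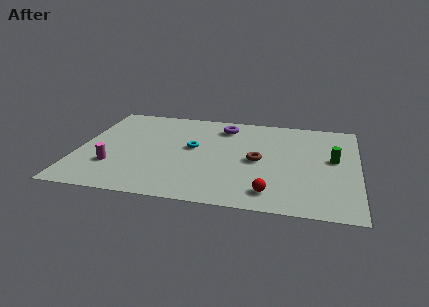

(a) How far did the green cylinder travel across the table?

2.2

From (12.3, 7.3) to (12.3, 5.1), the green cylinder covered √(0.0² + 2.2²) ≈ 2.2 units.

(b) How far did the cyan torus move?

2.8

The cyan torus moved from about (8.3, 5.3) to (5.5, 5.1), a distance of √(2.8² + 0.2²) ≈ 2.8.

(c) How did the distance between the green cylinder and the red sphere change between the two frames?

-1.9

They were about 6.5 units apart before and 4.6 after — 1.9 units closer together.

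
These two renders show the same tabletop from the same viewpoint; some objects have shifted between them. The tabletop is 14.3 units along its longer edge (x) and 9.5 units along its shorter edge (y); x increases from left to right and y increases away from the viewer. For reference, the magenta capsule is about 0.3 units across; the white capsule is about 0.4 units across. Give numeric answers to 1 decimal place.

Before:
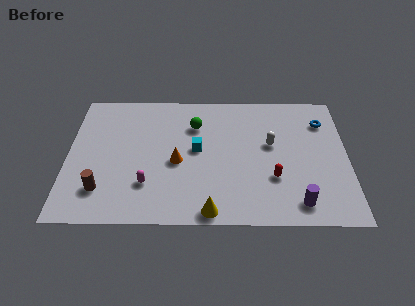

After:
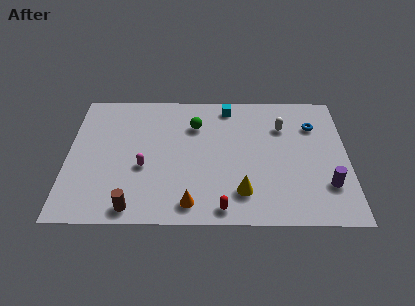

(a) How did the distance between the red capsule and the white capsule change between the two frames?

+4.2

Before: roughly 2.4 units apart; after: 6.6. That's 4.2 units further apart.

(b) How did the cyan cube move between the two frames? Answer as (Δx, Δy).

(1.6, 3.2)

The cyan cube started near (6.6, 5.1) and ended near (8.2, 8.3).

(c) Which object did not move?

the green sphere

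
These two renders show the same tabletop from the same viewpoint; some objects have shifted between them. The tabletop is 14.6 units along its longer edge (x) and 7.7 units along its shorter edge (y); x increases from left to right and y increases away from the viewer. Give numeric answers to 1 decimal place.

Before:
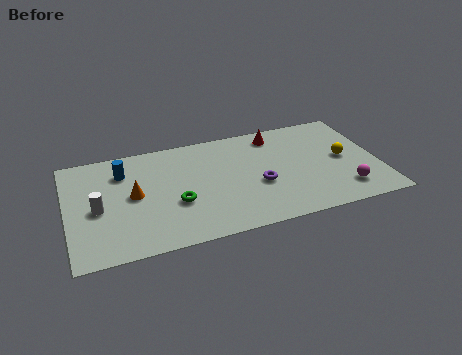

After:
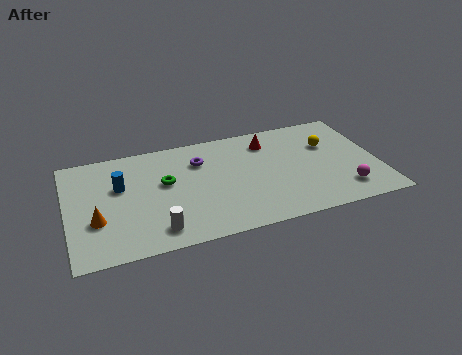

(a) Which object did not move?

the magenta sphere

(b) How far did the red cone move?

0.6

The red cone was near (10.0, 6.5) before and (9.6, 6.1) after, so it travelled √(0.4² + 0.4²) ≈ 0.6 units.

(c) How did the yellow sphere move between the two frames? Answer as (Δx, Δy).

(-0.6, 1.2)

From the two frames, the yellow sphere sits at roughly (13.0, 3.9) before and (12.4, 5.1) after.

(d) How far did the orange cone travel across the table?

2.2

The orange cone was near (3.1, 4.0) before and (1.3, 2.7) after, so it travelled √(1.8² + 1.3²) ≈ 2.2 units.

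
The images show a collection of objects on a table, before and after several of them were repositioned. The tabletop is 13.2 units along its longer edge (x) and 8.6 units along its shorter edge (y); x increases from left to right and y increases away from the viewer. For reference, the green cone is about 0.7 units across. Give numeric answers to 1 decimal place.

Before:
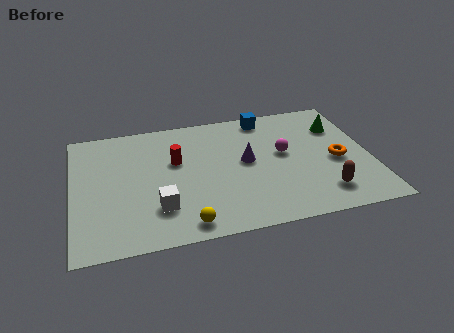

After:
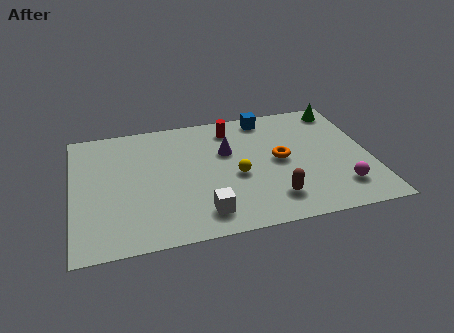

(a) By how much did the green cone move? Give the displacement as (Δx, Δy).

(0.2, 1.3)

The green cone started near (12.0, 6.2) and ended near (12.2, 7.5).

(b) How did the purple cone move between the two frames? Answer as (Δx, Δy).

(-0.8, 0.9)

From the two frames, the purple cone sits at roughly (7.7, 4.6) before and (6.9, 5.5) after.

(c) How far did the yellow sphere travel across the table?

3.6

The yellow sphere was near (4.8, 1.0) before and (7.2, 3.7) after, so it travelled √(2.4² + 2.7²) ≈ 3.6 units.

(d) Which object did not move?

the blue cube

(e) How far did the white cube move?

2.1

The white cube was near (3.7, 2.3) before and (5.6, 1.5) after, so it travelled √(1.9² + 0.8²) ≈ 2.1 units.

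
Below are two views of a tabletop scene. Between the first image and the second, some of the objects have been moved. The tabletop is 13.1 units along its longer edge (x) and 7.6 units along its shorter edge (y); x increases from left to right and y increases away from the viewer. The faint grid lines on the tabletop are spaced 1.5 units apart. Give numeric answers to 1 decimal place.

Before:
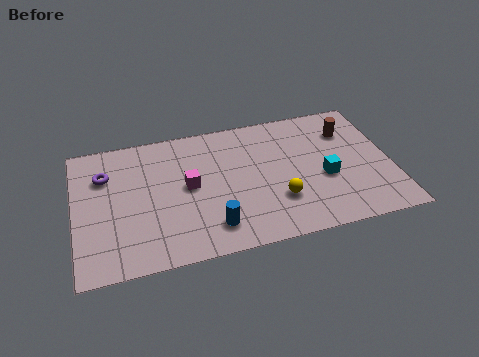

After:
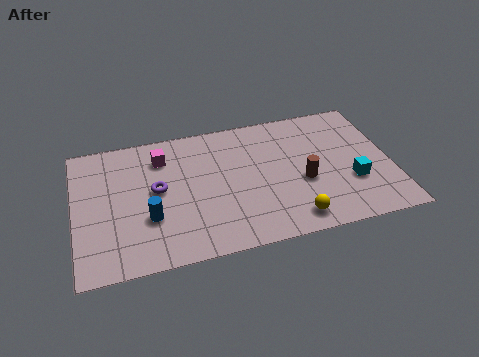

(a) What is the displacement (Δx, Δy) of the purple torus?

(2.1, -1.3)

From the two frames, the purple torus sits at roughly (1.3, 5.4) before and (3.4, 4.1) after.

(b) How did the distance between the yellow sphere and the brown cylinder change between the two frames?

-2.5

They were about 4.6 units apart before and 2.1 after — 2.5 units closer together.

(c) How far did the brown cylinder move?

3.3

The brown cylinder was near (11.5, 5.6) before and (9.4, 3.1) after, so it travelled √(2.1² + 2.5²) ≈ 3.3 units.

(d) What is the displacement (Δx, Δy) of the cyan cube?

(1.1, -0.5)

From the two frames, the cyan cube sits at roughly (10.3, 3.1) before and (11.4, 2.6) after.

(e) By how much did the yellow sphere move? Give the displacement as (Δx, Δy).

(0.5, -1.2)

The yellow sphere started near (8.3, 2.3) and ended near (8.8, 1.1).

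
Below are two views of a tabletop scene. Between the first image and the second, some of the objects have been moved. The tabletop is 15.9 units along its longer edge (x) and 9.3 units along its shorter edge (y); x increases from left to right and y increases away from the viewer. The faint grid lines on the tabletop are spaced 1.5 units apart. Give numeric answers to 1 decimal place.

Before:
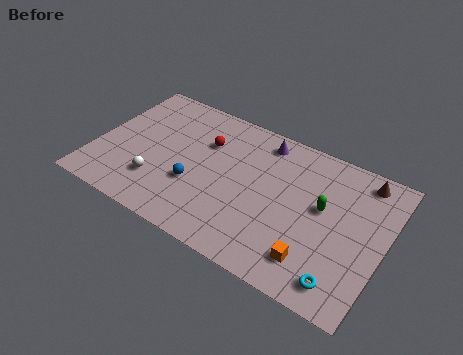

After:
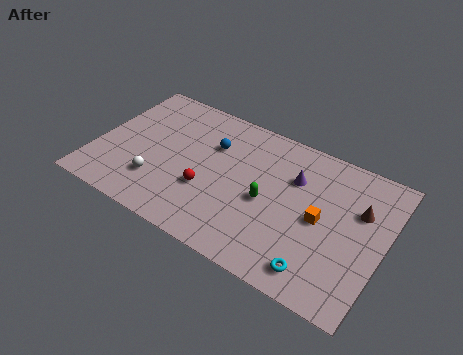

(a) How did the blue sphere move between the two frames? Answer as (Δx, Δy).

(0.5, 3.1)

From the two frames, the blue sphere sits at roughly (5.7, 3.3) before and (6.2, 6.4) after.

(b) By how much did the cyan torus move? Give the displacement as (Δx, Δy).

(-1.3, 0.0)

The cyan torus started near (14.1, 1.4) and ended near (12.8, 1.4).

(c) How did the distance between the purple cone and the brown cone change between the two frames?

-1.9

Before: roughly 5.5 units apart; after: 3.6. That's 1.9 units closer together.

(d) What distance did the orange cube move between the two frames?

2.6

The orange cube moved from about (12.5, 1.9) to (12.5, 4.5), a distance of √(0.0² + 2.6²) ≈ 2.6.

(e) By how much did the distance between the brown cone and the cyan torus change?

-1.7

They were about 6.7 units apart before and 5.0 after — 1.7 units closer together.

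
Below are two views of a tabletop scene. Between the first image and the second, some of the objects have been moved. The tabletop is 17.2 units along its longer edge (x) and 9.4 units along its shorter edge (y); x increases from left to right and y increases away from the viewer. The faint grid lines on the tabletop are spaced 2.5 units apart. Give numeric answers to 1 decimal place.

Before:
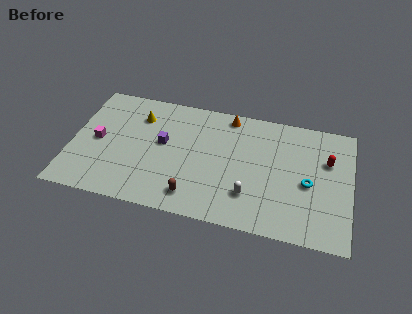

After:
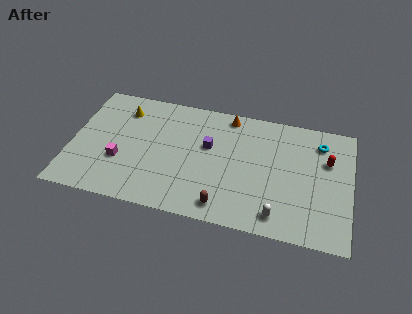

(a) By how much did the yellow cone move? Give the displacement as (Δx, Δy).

(-1.0, 0.3)

The yellow cone started near (4.0, 7.1) and ended near (3.0, 7.4).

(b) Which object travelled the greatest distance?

the cyan torus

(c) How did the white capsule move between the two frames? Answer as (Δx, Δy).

(1.8, -1.1)

The white capsule started near (11.1, 2.5) and ended near (12.9, 1.4).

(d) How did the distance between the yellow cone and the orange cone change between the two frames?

+0.9

The distance was about 5.7 in the first image and 6.6 in the second, so they moved 0.9 units further apart.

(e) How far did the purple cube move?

2.8

The purple cube was near (5.6, 5.3) before and (8.4, 5.7) after, so it travelled √(2.8² + 0.4²) ≈ 2.8 units.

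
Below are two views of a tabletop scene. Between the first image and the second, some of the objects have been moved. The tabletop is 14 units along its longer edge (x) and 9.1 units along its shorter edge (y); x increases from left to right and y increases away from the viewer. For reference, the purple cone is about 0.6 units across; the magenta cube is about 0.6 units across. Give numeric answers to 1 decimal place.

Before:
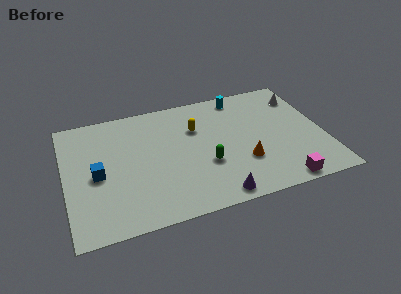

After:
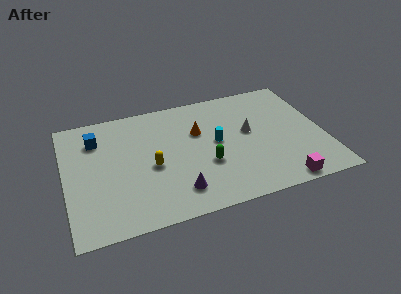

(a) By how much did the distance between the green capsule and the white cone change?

-3.7

Before: roughly 6.8 units apart; after: 3.1. That's 3.7 units closer together.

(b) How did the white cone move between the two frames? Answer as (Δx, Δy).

(-3.1, -2.0)

The white cone was at about (13.1, 7.1) and moved to about (10.0, 5.1).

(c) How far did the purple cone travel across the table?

2.2

From (7.8, 0.9) to (5.8, 1.8), the purple cone covered √(2.0² + 0.9²) ≈ 2.2 units.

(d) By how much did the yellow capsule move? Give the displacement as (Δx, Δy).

(-2.6, -2.2)

The yellow capsule was at about (7.2, 6.2) and moved to about (4.6, 4.0).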